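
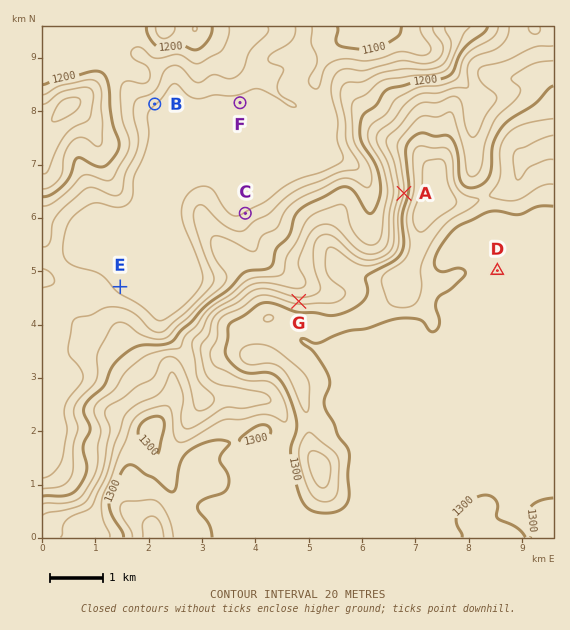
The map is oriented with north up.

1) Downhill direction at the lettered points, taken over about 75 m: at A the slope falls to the W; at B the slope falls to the SE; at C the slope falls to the NW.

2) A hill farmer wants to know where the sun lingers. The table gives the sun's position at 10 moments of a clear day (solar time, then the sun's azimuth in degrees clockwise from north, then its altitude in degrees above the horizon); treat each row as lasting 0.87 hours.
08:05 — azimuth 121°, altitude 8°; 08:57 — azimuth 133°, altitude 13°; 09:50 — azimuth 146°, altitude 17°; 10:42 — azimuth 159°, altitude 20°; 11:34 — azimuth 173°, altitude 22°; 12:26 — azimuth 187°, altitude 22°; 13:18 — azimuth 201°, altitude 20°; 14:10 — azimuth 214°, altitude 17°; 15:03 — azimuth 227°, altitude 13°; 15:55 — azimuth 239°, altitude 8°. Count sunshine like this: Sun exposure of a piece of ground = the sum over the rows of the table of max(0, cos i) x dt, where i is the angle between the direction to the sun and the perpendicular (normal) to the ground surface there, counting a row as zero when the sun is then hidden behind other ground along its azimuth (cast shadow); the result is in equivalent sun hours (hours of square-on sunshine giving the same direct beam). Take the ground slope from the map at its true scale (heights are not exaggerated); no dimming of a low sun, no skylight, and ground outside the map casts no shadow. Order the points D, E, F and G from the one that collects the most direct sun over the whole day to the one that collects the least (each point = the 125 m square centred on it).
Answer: F > D ≈ E > G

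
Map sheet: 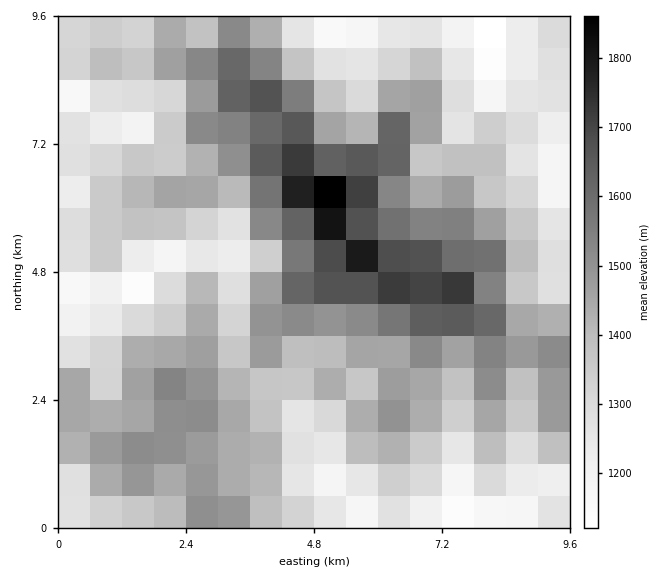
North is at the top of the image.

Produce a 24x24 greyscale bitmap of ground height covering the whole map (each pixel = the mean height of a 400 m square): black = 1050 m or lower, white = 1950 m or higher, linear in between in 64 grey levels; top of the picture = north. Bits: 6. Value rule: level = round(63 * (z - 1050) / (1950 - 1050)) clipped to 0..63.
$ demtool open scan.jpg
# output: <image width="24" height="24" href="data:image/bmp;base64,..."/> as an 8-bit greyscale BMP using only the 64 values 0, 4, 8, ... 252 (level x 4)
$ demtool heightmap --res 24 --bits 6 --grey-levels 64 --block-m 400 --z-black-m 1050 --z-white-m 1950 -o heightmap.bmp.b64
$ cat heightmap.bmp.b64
<image width="24" height="24" href="data:image/bmp;base64,Qk12BgAAAAAAADYEAAAoAAAAGAAAABgAAAABAAgAAAAAAEACAAATCwAAEwsAAAABAAAAAAAAAAAAAAEBAQACAgIAAwMDAAQEBAAFBQUABgYGAAcHBwAICAgACQkJAAoKCgALCwsADAwMAA0NDQAODg4ADw8PABAQEAAREREAEhISABMTEwAUFBQAFRUVABYWFgAXFxcAGBgYABkZGQAaGhoAGxsbABwcHAAdHR0AHh4eAB8fHwAgICAAISEhACIiIgAjIyMAJCQkACUlJQAmJiYAJycnACgoKAApKSkAKioqACsrKwAsLCwALS0tAC4uLgAvLy8AMDAwADExMQAyMjIAMzMzADQ0NAA1NTUANjY2ADc3NwA4ODgAOTk5ADo6OgA7OzsAPDw8AD09PQA+Pj4APz8/AEBAQABBQUEAQkJCAENDQwBEREQARUVFAEZGRgBHR0cASEhIAElJSQBKSkoAS0tLAExMTABNTU0ATk5OAE9PTwBQUFAAUVFRAFJSUgBTU1MAVFRUAFVVVQBWVlYAV1dXAFhYWABZWVkAWlpaAFtbWwBcXFwAXV1dAF5eXgBfX18AYGBgAGFhYQBiYmIAY2NjAGRkZABlZWUAZmZmAGdnZwBoaGgAaWlpAGpqagBra2sAbGxsAG1tbQBubm4Ab29vAHBwcABxcXEAcnJyAHNzcwB0dHQAdXV1AHZ2dgB3d3cAeHh4AHl5eQB6enoAe3t7AHx8fAB9fX0Afn5+AH9/fwCAgIAAgYGBAIKCggCDg4MAhISEAIWFhQCGhoYAh4eHAIiIiACJiYkAioqKAIuLiwCMjIwAjY2NAI6OjgCPj48AkJCQAJGRkQCSkpIAk5OTAJSUlACVlZUAlpaWAJeXlwCYmJgAmZmZAJqamgCbm5sAnJycAJ2dnQCenp4An5+fAKCgoAChoaEAoqKiAKOjowCkpKQApaWlAKampgCnp6cAqKioAKmpqQCqqqoAq6urAKysrACtra0Arq6uAK+vrwCwsLAAsbGxALKysgCzs7MAtLS0ALW1tQC2trYAt7e3ALi4uAC5ubkAurq6ALu7uwC8vLwAvb29AL6+vgC/v78AwMDAAMHBwQDCwsIAw8PDAMTExADFxcUAxsbGAMfHxwDIyMgAycnJAMrKygDLy8sAzMzMAM3NzQDOzs4Az8/PANDQ0ADR0dEA0tLSANPT0wDU1NQA1dXVANbW1gDX19cA2NjYANnZ2QDa2toA29vbANzc3ADd3d0A3t7eAN/f3wDg4OAA4eHhAOLi4gDj4+MA5OTkAOXl5QDm5uYA5+fnAOjo6ADp6ekA6urqAOvr6wDs7OwA7e3tAO7u7gDv7+8A8PDwAPHx8QDy8vIA8/PzAPT09AD19fUA9vb2APf39wD4+PgA+fn5APr6+gD7+/sA/Pz8AP39/QD+/v4A////ADxERFBUbISEfGhYUDwYKEAsJCAUHBg4RDhIcHRgaHx8aGBMQEQYMERAOBgsMCQ4KEBYeHx4dHxsbGxQMCQsRFRUSCRASCxEMGRweISAhHhwbHBUQCBMYGBwRDBMXCxkTHRoeIB0gHx0bHBYKERkcHB4WDxccEB0dHhcdGiAhIiAaGA8PExMdICAZERweFB0bHRkTGiAjIh0ZGBIYHBUXHh0aFB8hFxscFxEVHiAgIBoYHBUVGRwXGSAdFRsiGSAhDRITGRobHhoUHxwaGhoeHR8kHyEkICMdDQoSFREYHBoRHiEfHx0kJicrKSUnHR4ZBwcKCwsVGxcQHSYlJCMhJigrLy8pHBcVBhEIBQgTGhIRGyErLy0xMi4vMCkZFA8PDhQVCggLEwwQEBwjKTI3MS8oISMkGhMMExMVEhMLCAYOGB4qMTItJSQsKyoiGRQUDxAXGhYaGg8TICwrNzIqKCIhIh0cGBILChAXGB0cHhQbIC4wOjQsIyEaIBoUFREHDRQUFxwaGxcjKjE2ODAwJhkXGB0XDQwHDxMRExcRGhsiJywtJCEsLCETER8VEQ8JDxIPCg8ZHR8kKCkrHhUgKiYXDBUXEw4LCgcJCwkWJSolJy0nIBQXICYcFgkPEA0OBw0VEhIUGCIqKyoeFgwUGh8bEAwGDhAPEhUaFBkfISUoJx4ZFAkTFBYZEQYGDQ8PERYXGBgdHCInIRQMDgcODhMSDgoEChEQEhUUEBYdFB4fGxUPBwUIDBANCgYECg8SA=="/>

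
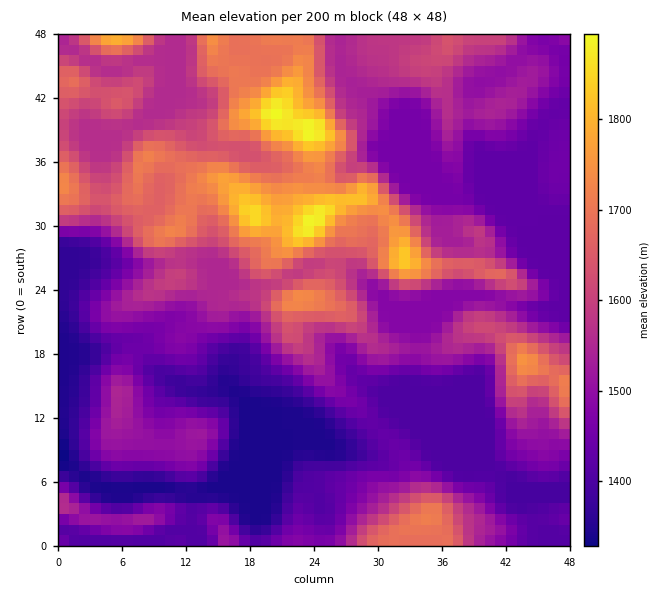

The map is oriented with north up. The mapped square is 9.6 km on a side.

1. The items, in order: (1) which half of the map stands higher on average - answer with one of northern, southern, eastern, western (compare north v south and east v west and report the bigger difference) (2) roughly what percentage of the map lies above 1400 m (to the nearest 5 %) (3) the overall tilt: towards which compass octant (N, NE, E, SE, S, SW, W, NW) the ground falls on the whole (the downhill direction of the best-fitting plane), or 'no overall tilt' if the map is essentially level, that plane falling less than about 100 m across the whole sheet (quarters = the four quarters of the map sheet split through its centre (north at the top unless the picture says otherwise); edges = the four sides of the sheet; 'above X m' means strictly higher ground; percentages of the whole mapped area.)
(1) Taken as a whole, the northern half is higher than the southern.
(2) Roughly 90 % of the ground is higher than 1400 m.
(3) Overall the map slopes down towards the south.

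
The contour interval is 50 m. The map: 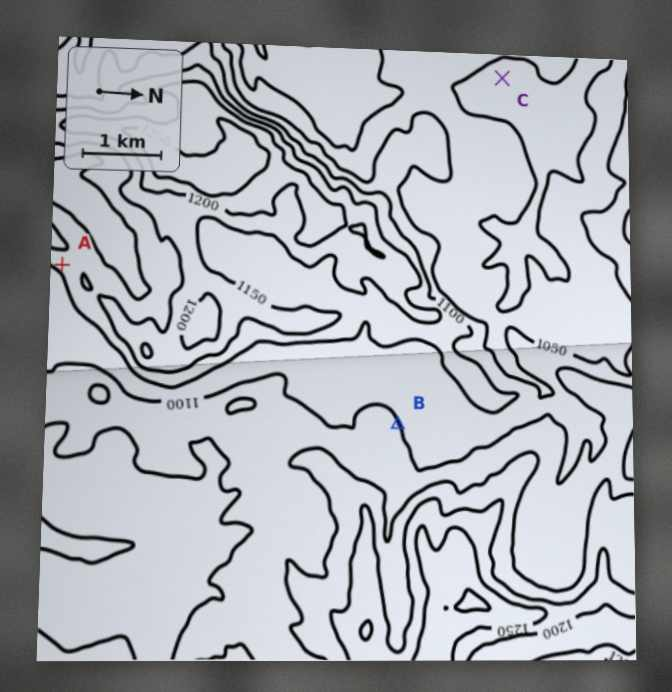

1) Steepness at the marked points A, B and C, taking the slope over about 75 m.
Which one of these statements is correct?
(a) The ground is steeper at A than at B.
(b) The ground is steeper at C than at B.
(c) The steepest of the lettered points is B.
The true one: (a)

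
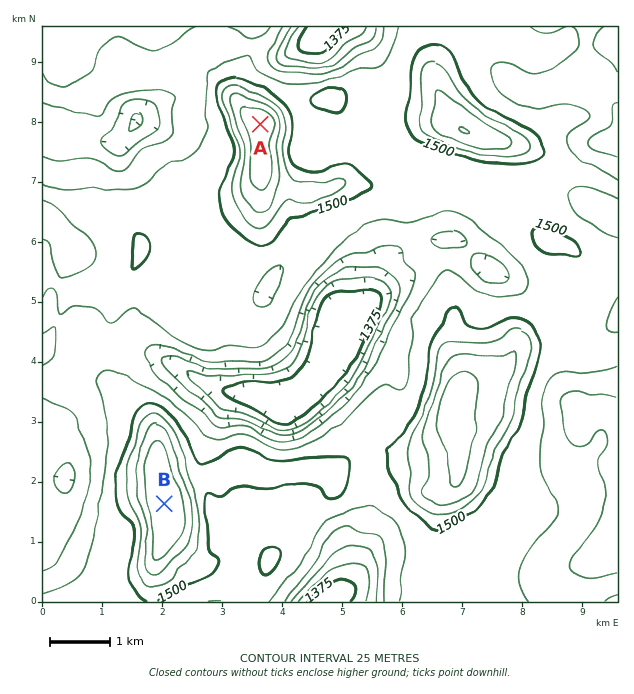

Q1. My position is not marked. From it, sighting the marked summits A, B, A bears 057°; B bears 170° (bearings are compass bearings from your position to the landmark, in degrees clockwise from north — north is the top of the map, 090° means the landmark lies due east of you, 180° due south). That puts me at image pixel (114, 219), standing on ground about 1480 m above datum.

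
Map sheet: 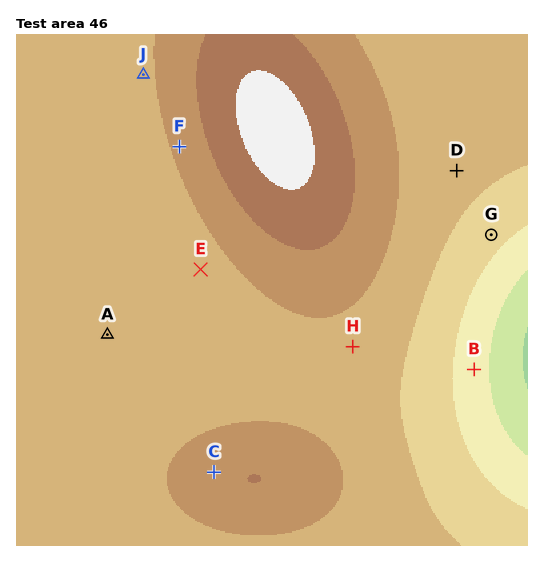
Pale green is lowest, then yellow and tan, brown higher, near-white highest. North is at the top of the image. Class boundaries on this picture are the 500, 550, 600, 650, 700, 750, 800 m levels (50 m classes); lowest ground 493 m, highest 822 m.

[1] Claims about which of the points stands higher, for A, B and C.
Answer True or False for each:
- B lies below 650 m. True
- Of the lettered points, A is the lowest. False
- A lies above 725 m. False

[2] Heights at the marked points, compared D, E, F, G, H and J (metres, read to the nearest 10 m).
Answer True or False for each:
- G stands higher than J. False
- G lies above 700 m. False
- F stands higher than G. True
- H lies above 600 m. True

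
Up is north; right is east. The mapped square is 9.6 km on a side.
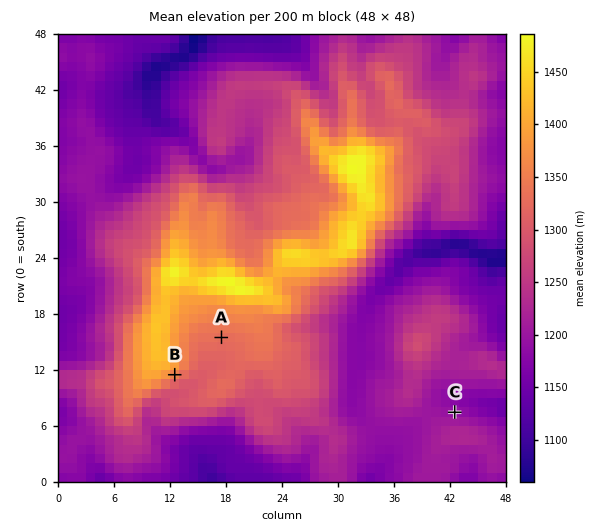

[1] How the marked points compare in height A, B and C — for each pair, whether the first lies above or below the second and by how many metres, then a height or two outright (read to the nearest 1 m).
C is below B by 163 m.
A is above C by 138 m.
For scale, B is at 1355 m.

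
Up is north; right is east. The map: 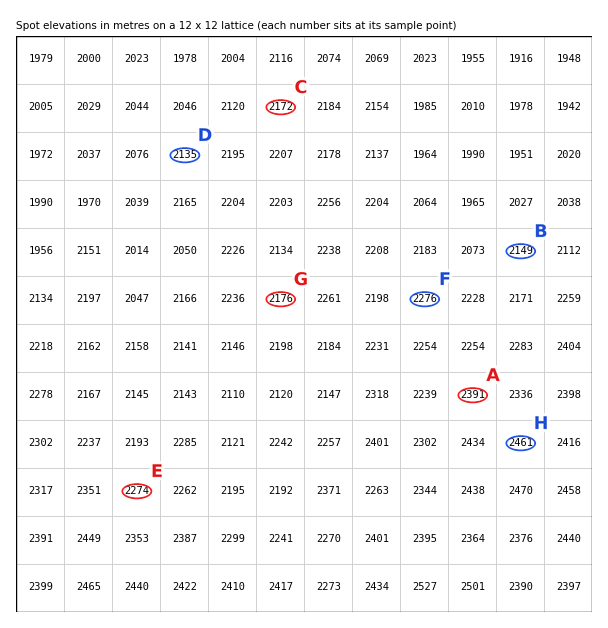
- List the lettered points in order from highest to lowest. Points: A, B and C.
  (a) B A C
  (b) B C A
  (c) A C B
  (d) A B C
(c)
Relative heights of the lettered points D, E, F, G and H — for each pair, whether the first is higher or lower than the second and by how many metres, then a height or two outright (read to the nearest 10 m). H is higher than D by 330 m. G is lower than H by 280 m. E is lower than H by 190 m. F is lower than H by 180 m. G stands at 2180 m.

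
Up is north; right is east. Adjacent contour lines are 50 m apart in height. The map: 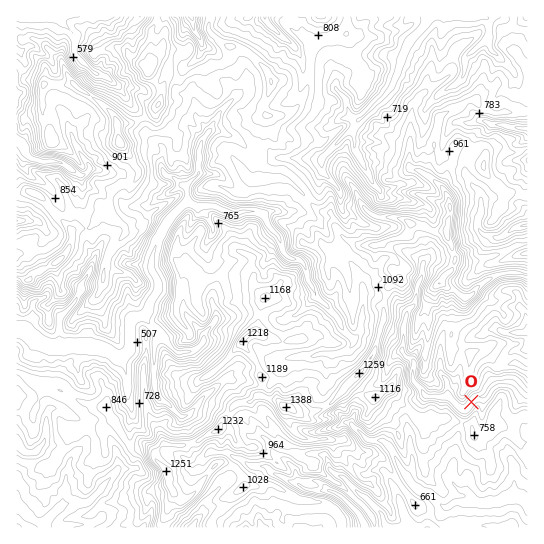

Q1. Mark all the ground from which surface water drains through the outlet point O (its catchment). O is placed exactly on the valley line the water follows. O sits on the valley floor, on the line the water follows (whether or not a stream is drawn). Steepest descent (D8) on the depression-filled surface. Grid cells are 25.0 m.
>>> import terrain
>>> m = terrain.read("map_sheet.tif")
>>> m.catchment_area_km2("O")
4.822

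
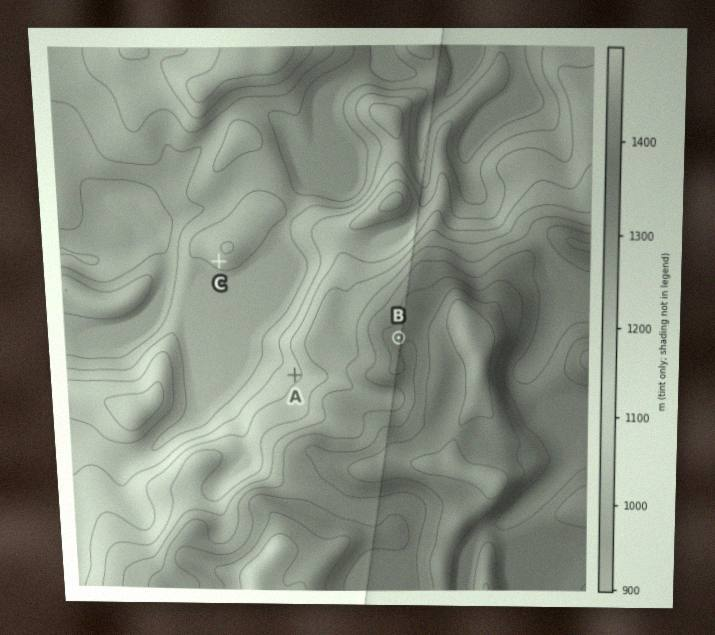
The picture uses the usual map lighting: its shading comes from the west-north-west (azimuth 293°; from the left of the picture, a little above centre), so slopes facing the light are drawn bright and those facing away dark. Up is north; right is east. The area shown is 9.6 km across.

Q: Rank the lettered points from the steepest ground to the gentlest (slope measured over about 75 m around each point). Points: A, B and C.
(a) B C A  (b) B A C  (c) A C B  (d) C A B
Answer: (d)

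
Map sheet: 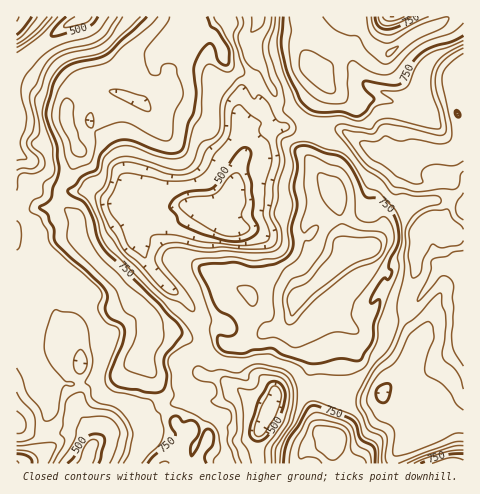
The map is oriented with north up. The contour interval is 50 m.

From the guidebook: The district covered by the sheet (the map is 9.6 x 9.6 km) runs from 420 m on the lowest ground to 920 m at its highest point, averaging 680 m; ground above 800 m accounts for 17.5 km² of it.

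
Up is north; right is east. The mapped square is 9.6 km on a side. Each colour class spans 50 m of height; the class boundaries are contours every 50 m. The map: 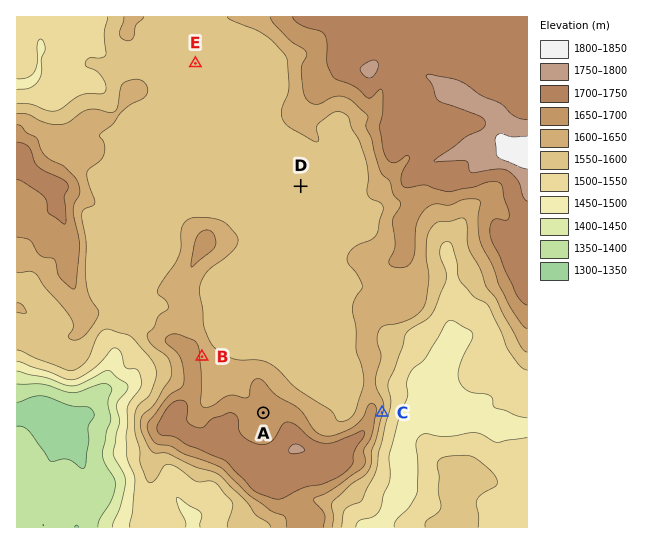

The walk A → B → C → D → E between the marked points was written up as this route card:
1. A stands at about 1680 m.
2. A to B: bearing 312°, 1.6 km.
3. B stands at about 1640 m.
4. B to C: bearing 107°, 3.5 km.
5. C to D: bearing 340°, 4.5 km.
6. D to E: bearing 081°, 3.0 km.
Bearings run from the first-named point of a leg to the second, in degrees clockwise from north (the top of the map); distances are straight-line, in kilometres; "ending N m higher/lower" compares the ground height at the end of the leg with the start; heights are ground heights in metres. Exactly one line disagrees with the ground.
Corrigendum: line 6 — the bearing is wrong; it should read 319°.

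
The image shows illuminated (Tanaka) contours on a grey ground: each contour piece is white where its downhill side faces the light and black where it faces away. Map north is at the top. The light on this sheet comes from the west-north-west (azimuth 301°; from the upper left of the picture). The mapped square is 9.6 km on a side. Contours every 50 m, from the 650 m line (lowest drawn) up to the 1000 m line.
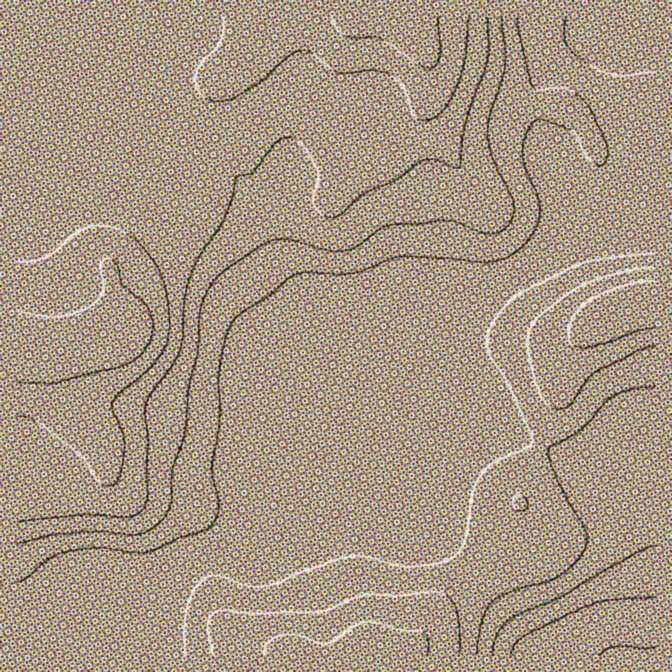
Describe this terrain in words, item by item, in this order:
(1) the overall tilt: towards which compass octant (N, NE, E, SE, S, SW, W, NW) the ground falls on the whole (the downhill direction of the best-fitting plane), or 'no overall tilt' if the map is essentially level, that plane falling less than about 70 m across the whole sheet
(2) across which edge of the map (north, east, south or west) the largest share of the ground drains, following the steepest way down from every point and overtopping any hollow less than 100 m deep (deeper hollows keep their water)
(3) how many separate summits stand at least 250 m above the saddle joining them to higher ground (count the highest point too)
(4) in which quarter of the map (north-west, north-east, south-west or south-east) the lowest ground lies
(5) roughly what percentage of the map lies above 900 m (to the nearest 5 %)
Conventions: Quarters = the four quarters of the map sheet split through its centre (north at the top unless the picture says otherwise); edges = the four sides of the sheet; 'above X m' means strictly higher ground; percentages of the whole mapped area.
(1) The general tilt is down to the south-east (the land rises towards the north-west).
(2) Drainage is mainly to the east: more ground falls towards that edge than towards any other.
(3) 1 summit rises at least 250 m above its surroundings.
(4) Look to the south-east quarter for the lowest ground.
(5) Ground above 900 m makes up about 35 % of the sheet.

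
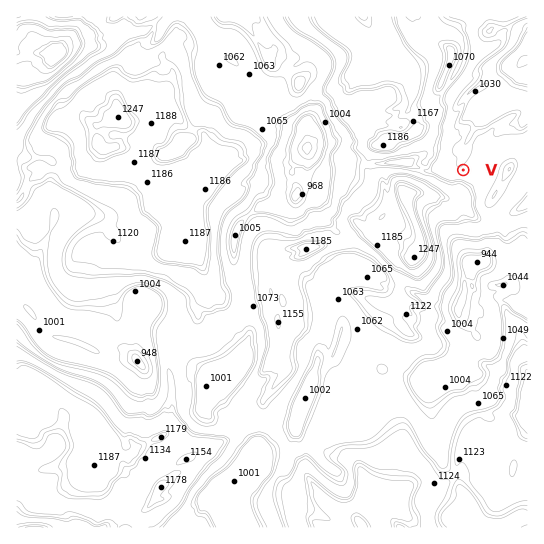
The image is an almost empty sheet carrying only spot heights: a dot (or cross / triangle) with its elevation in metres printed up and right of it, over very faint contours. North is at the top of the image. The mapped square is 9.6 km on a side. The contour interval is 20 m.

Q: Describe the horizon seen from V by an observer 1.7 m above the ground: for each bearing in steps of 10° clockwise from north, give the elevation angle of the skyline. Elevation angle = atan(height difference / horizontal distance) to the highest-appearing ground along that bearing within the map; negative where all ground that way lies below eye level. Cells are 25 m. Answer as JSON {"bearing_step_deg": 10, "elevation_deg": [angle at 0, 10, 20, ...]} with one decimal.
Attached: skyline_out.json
{"bearing_step_deg": 10, "elevation_deg": [1.5, -0.0, -0.1, -0.2, -0.1, -0.1, -0.0, 0.0, 0.2, 0.1, 0.1, 1.0, 2.2, 1.3, 0.7, 2.9, 6.9, 9.5, 11.0, 11.7, 11.5, 10.1, 9.9, 10.1, 9.4, 9.7, 6.9, 3.1, 4.7, 5.0, 5.8, 6.4, 5.5, 4.0, 2.9, 1.8]}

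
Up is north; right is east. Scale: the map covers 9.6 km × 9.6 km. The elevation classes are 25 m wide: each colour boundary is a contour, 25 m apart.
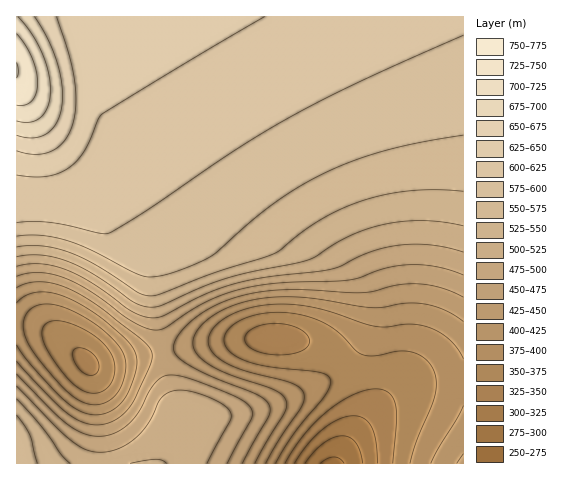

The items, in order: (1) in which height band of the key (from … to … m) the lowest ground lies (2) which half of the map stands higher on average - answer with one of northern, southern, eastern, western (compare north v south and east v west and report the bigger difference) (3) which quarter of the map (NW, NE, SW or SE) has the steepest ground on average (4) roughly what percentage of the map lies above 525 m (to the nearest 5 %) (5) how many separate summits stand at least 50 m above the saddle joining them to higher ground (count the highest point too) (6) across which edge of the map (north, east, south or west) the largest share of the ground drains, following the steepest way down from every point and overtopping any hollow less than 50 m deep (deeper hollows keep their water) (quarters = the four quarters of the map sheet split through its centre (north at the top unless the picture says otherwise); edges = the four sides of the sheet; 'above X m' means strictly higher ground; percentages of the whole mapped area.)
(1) The lowest point is somewhere between 250 and 275 m.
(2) Taken as a whole, the northern half is higher than the southern.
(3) The south-west quarter is the steepest part of the map.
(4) Roughly 55 % of the ground is higher than 525 m.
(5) There are 2 summits with 50 m or more of prominence.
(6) The largest share of the runoff leaves by the southern edge.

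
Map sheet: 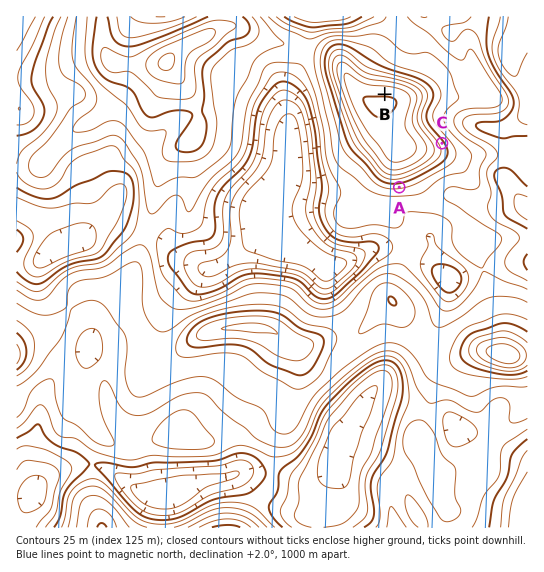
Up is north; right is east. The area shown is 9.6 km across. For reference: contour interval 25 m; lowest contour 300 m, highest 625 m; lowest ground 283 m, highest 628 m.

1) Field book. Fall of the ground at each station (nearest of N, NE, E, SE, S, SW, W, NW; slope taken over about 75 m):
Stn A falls S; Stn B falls N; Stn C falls NE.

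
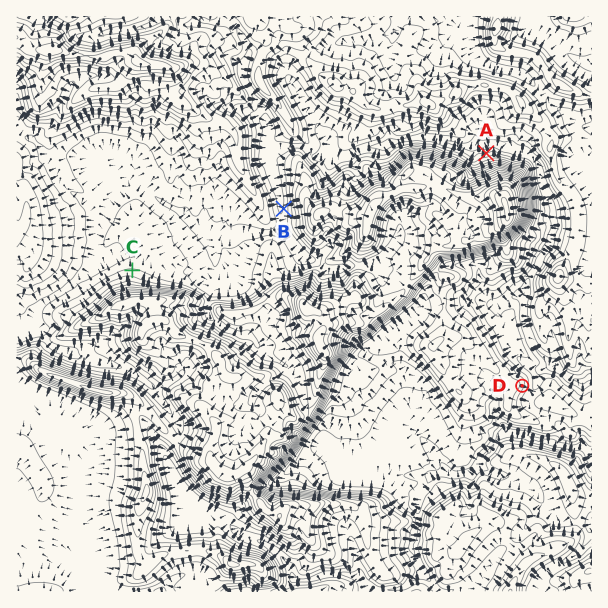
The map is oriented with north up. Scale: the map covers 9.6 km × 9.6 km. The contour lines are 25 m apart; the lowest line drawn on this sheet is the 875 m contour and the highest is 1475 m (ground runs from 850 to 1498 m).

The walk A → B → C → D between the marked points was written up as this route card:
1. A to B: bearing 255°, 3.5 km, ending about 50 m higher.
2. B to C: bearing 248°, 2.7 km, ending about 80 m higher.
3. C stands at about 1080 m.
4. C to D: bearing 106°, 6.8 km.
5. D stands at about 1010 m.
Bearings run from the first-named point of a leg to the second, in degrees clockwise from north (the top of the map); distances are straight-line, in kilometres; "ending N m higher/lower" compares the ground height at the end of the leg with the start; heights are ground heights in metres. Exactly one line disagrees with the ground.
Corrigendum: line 3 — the height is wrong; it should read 1150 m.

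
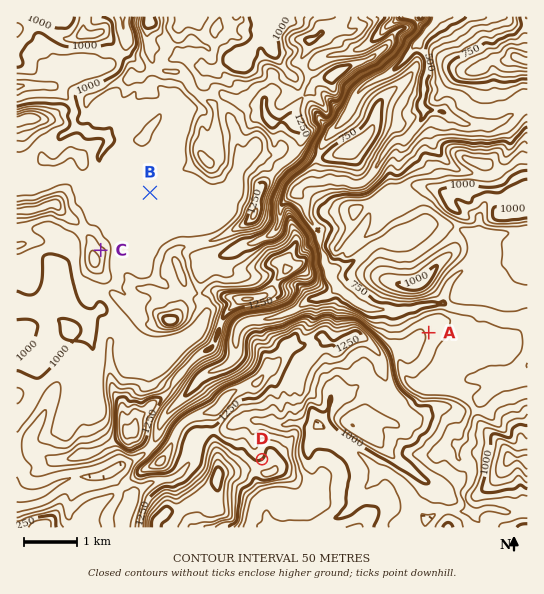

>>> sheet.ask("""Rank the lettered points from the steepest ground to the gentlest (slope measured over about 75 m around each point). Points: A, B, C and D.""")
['C', 'D', 'A', 'B']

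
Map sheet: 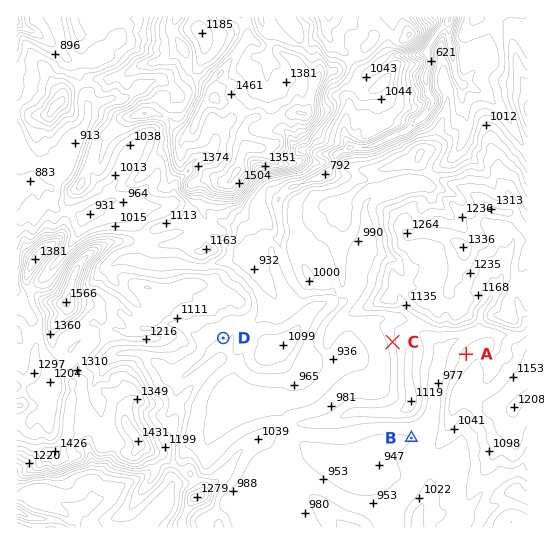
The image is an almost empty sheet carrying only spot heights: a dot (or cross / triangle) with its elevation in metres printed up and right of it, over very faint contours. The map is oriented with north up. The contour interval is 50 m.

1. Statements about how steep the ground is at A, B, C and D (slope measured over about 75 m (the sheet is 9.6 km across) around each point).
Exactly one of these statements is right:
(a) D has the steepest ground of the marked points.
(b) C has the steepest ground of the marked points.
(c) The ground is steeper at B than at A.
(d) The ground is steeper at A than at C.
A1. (b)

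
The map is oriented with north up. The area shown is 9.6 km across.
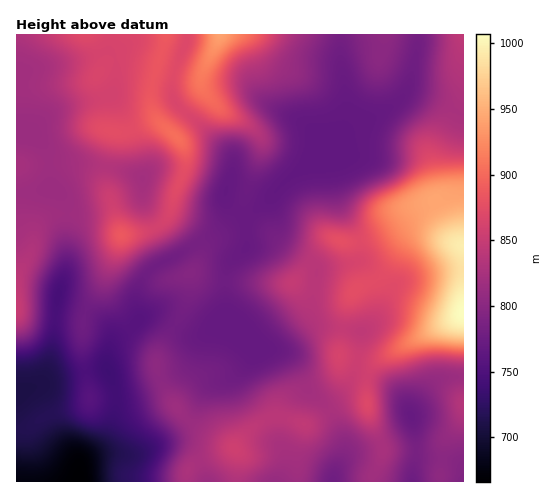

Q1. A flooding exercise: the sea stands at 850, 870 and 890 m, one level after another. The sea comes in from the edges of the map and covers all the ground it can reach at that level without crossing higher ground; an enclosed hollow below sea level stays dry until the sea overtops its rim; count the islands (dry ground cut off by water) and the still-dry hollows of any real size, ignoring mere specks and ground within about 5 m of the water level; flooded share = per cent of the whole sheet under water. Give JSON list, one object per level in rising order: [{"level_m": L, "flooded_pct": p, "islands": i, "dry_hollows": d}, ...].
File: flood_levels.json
[{"level_m": 850, "flooded_pct": 75, "islands": 1, "dry_hollows": 0}, {"level_m": 870, "flooded_pct": 85, "islands": 1, "dry_hollows": 0}, {"level_m": 890, "flooded_pct": 92, "islands": 1, "dry_hollows": 0}]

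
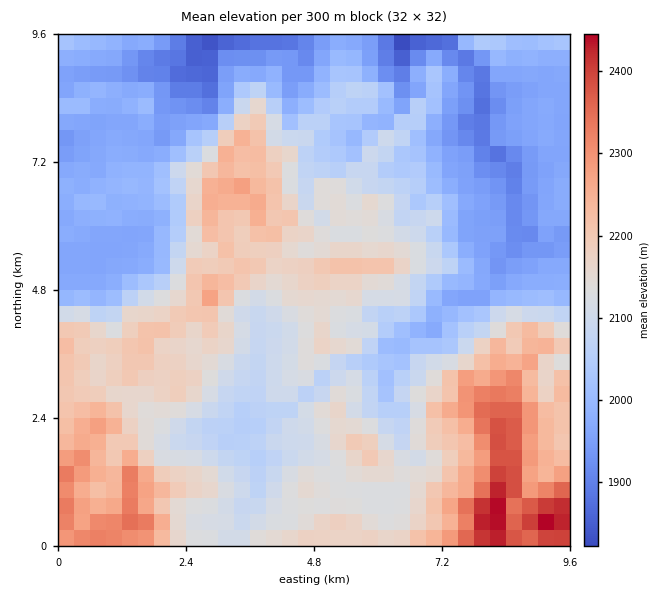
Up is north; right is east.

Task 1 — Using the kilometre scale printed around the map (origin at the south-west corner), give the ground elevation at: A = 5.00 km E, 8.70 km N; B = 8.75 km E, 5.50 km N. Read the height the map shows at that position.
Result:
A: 2000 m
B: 1930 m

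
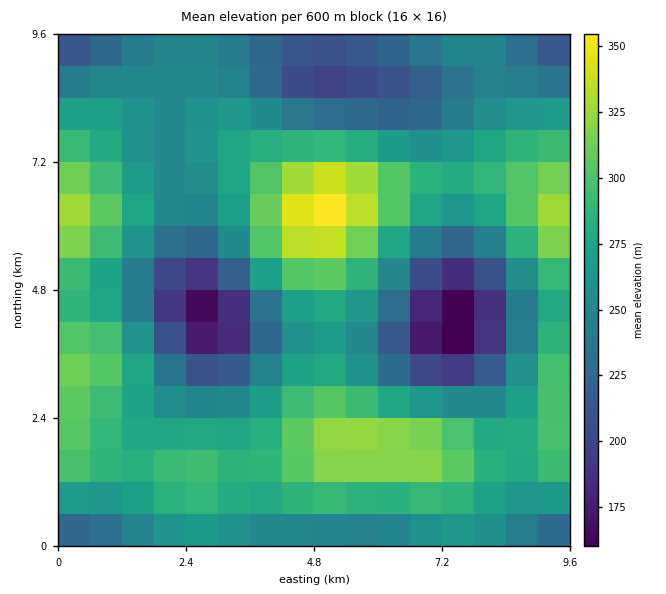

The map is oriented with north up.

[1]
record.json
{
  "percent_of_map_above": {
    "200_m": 94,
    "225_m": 84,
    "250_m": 66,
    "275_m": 41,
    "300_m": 17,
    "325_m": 4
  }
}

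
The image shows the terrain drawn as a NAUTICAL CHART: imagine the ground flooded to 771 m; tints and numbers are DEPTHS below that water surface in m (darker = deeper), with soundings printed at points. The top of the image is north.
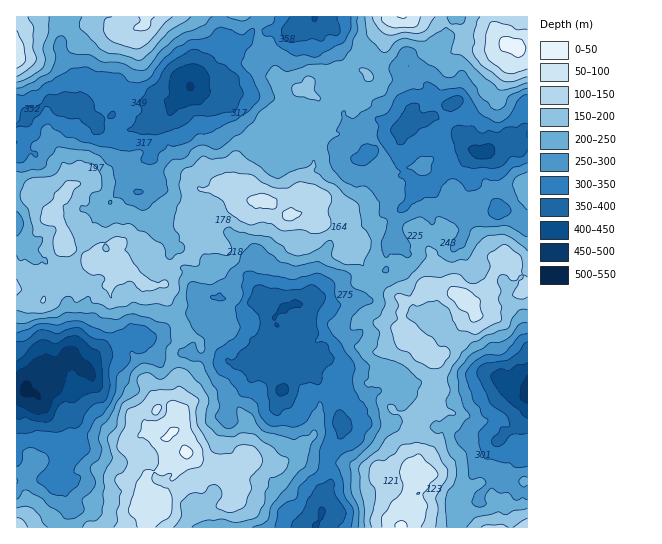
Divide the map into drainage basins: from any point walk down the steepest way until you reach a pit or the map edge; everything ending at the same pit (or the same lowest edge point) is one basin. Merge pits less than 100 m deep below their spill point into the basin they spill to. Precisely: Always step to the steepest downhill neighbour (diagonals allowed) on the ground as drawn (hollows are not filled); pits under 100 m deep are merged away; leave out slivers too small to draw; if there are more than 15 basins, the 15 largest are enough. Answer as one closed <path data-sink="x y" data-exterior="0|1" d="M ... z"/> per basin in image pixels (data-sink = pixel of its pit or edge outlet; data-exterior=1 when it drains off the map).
<path data-sink="282 389" data-exterior="0" d="M262 199l-8 0-9 6-12 2-10 5-8 0-9 12-5 1 7 5-1 9 4-2 10 8-8 0-7-4-7 3-6 6-2 6-13 4-11 14-3 9 3 16 8 16 10 12 3 7-7 4-10 16 8 27 0 17-3 12 5 7-2 10-6 4 10 8 4 14 27 16 11 2 12-10 8 1-4 11-6 6 1 4-7 18 8 17 1 10 163 0 8-23 0-16 10-15-6-5 4-7 0-12-2-7 0-14 2-11-19-5-6-4 1-12-2-10 12-14 6-3 14-17-19-18 1-8-4-10 3-8-1-10-9-3-12-12-12-4-15-29-2-2-7 2-3-4-2-9 4-11-3-4-17-2-19-9-19 3z"/><path data-sink="26 387" data-exterior="0" d="M223 184l-10 5-11 0-10 28-7 3-10 9-10 4-6 8-1 8-12-9-19 0-5 3-21 2-5 10-6 4-27-14 2-3-1-13-9-15 0-7 7-12-7 1-10-4-10 0-4 3-15 0 1 333 220-1 0-9-8-17 7-18-3-5 6-1 6-15-8-1-12 10-11-2-27-16-4-14-10-8 6-4 2-10-5-7 3-12 0-17-8-27 10-16 7-4-3-7-10-12-8-16-3-12 5-18 9-9 13-4 2-6 6-6 7-3 7 4 8 0-10-8-4 1 1-8-6-6 4 0 9-12 8 0 10-5 12-2 6-4-8-8z"/><path data-sink="190 86" data-exterior="0" d="M257 16l-241 1 0 177 15 1 4-3 10 0 10 4 8-1-8 12 0 7 9 15 1 13-2 3 26 14 6-3 5-10 3-2 19-1 5-3 19 0 11 8 3-10 5-5 10-4 10-9 7-3 10-28 11 0 9-5 7 1 22 15 11-1 25 16 8 0 9-4 5-12-5-4-1-13 10-17 2-15-8-23-9-2-14-16 1-6 12-13-6-5-9-1-6-9-3-12-14-25 0-20z"/><path data-sink="487 153" data-exterior="0" d="M434 16l-40 0-17 25-9 9 1 12-4 8 1 3-5-2-10 5-12 1-18 20-7-1-5-5 0-4-3 2-8 0-13 14-1 6 9 12 5 4 9 2 8 23-2 15-10 17 1 13 5 4-5 12 21 10 17 2 14 15-3 12 6 7 8 20 3 3 12 4 12 12 9 4 7 0 12-8 21 0 12 1 4 3 1-10 3-3-2-1 12-7 7 0 5 6 1 7 9-17 12-10 18 18 0 10 2 0 1-240-5-1-5 3-4-6-9-2-8-7-30 0z"/><path data-sink="527 391" data-exterior="1" d="M527 289l-12 6-26-4-15 12-6 0 7 7-1 5-17 4-13 10 3 8-3 14-11 6 6 12 0 14-6 4-4 14-5 8-1 6-6 4-2 10 2 33-4 7 7 5 0 23-1 4-11 9-7 15 1 3 126-1z"/><path data-sink="315 17" data-exterior="1" d="M393 16l-135 0 1 22 12 20 5 17 5 8 10 2 6 4 9 0 5-8 12-1 7 5 9-8 12-1 10-5 4 1 4-10-1-12 13-15z"/>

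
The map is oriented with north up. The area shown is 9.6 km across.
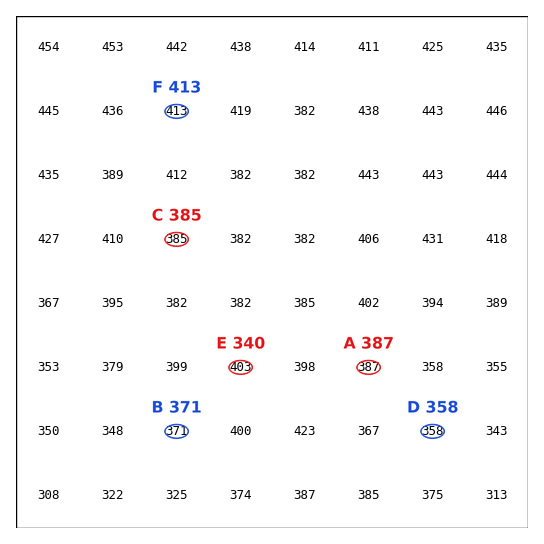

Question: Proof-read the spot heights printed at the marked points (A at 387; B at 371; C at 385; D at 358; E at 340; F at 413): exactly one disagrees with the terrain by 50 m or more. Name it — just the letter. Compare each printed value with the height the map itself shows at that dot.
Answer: E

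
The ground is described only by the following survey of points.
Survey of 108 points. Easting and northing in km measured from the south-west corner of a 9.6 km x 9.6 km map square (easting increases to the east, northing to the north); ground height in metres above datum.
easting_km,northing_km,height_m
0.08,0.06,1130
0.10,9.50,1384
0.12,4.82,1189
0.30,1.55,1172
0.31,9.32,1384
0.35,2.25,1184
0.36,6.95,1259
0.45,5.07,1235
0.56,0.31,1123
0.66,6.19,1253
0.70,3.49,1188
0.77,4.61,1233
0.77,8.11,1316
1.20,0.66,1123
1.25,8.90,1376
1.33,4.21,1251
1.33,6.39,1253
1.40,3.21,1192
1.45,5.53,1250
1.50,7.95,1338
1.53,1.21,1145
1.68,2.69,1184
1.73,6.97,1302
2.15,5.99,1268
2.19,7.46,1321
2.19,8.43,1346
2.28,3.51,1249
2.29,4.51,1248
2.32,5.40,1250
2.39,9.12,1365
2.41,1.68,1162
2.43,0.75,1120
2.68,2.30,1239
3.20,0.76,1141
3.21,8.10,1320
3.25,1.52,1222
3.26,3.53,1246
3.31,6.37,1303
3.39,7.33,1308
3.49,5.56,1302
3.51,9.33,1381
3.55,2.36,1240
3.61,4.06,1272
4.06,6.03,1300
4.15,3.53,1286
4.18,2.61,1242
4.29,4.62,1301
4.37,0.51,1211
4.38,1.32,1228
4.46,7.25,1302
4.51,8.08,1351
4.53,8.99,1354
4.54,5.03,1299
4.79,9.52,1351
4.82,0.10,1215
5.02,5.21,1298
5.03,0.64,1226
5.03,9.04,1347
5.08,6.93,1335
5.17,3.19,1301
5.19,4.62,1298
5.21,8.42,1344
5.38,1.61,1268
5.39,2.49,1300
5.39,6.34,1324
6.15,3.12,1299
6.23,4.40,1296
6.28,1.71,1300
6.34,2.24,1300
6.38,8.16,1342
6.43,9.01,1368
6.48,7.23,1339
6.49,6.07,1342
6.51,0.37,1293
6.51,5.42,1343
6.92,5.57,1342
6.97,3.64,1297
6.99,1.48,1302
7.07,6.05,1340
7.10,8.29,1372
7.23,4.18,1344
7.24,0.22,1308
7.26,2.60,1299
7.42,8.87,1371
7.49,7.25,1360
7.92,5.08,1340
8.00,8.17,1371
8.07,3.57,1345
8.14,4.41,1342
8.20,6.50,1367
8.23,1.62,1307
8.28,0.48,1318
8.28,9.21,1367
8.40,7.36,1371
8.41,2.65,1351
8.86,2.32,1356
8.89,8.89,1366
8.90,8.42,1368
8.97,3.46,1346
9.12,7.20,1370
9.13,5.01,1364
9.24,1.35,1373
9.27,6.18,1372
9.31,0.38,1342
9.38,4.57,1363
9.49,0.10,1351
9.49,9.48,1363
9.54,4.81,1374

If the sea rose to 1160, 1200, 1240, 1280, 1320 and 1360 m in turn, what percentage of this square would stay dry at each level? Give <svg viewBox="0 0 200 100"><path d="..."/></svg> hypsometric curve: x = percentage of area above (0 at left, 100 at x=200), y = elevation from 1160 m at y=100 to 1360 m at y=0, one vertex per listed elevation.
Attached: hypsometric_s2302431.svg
<svg viewBox="0 0 200 100"><path d="M189 100l-12-20-13-20-28-20-54-20-51-20"/></svg>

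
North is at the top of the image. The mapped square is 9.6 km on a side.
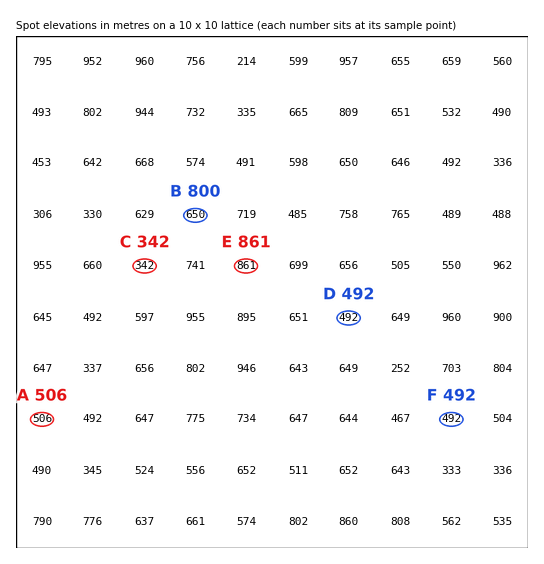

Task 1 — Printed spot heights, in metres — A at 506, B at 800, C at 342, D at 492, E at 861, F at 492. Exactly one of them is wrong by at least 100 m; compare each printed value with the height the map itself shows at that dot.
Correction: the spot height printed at B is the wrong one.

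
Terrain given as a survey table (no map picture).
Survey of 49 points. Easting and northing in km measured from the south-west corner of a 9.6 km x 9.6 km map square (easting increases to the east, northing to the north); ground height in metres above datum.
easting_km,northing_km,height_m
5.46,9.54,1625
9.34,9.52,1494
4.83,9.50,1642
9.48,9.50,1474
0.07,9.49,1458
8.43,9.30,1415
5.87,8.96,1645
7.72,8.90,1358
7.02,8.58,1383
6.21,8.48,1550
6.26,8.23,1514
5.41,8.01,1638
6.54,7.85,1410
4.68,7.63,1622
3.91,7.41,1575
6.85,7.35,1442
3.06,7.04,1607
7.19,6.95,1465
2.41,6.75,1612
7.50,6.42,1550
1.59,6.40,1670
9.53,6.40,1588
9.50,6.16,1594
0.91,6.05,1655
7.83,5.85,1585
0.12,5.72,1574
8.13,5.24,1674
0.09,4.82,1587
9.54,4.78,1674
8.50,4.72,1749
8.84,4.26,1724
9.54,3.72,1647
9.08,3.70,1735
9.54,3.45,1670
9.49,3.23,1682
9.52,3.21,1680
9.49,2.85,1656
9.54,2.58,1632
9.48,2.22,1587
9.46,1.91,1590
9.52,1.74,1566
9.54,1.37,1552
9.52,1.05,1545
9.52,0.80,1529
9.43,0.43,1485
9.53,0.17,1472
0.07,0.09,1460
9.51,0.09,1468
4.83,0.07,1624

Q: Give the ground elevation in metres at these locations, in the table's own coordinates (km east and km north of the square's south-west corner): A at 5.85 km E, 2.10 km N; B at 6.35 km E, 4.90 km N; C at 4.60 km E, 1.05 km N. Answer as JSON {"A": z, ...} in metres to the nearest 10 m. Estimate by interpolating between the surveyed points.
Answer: {"A": 1620, "B": 1610, "C": 1580}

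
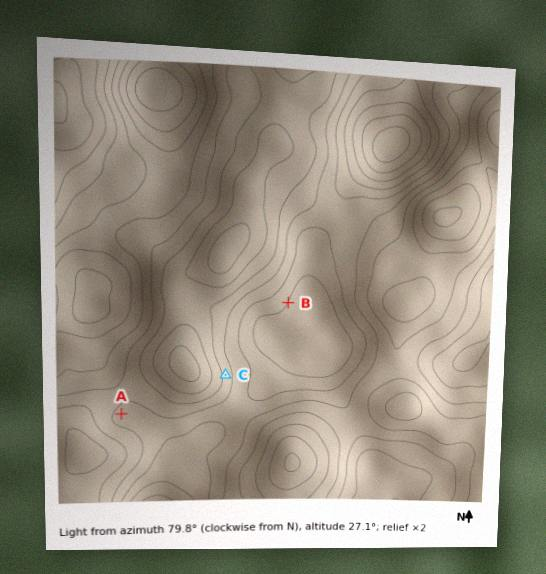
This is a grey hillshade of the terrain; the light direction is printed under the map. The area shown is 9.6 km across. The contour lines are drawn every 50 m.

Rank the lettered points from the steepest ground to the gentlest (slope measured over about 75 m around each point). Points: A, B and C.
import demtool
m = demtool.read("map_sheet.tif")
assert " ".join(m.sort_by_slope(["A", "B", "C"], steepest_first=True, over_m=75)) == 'C B A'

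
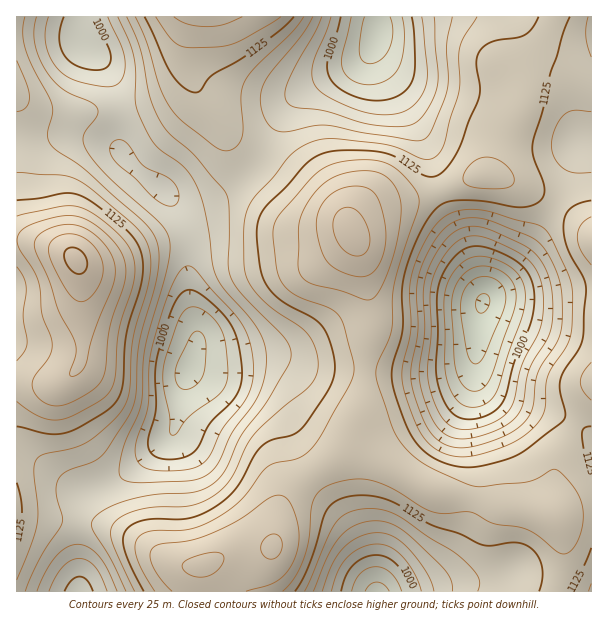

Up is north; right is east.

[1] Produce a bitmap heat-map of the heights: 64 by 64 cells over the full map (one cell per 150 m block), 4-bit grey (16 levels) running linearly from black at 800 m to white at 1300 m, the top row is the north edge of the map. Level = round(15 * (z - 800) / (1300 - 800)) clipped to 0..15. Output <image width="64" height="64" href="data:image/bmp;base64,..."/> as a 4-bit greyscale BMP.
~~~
<image width="64" height="64" href="data:image/bmp;base64,Qk12CAAAAAAAAHYAAAAoAAAAQAAAAEAAAAABAAQAAAAAAAAIAAATCwAAEwsAABAAAAAAAAAAAAAAABEREQAiIiIAMzMzAERERABVVVUAZmZmAHd3dwCIiIgAmZmZAKqqqgC7u7sAzMzMAN3d3QDu7u4A////AJh3ZmZmeJmru8zMzLu7u6qYd2VURVZniImZmZmaqqqpmId2Zmd4mqu8zMzMzMy7uph3ZVVVVneIiZmZmZmqqqmZh3dmd4mau8zMzMzMzMy6qYdmVVVmeIiJmZmZmaqqqpmId3d3iaq7zMzMzMzMzLuph3ZmZmd4iJmZmZmaqqqqmZiHd3iZq7vMzMzMzMzMy6mYd2Zmd4iZmZqqmZqqu6qpmIiIiJmru7u7zMzMzMzLqpiHd3d4iZmZqqqqqqu7qqmZiIiJmaq7u7u7vMzMzMu6mYiHeIiZmqqqqqqqu7u6qZmIiImZqqqqqqu7vMzMy7qZmIiIiZqqqqqqu7u7u7qpmYiIiJmZmqqqqqu7vMy7uqmZmZmZqqqqq7u7u7u7uqmZiIiIiJmZmZmaqru7u7u6qpmZmaqru7u7u7u7u7u6qZmIiIiIiIiIiZmaq7u7u7qqqqqqq7u7u7u7u7u7u7qpmYiIiIiIiIiIiJmqu7u7u6qqqqq7u7u7u7u7u7u7qqmZiIiIiHd3d3eIiZqru7u7u7qru7u7u7qqqqqqu7qqmZmIiIiHd3d3d3eImqq7u7u7u7u7u7u6qqqqqqqrqqqZmZmIiIh3ZmZmd3iZqqq7u7u7u7u7uqqZmaqqqqqqqpmZmZmYiHdmZmZneJmqqqq7u7u7u7uqmZmZmZqqqqqqmZmZmZmId2ZVVmZ4iZqqqqu7u7u7uqmYiIiJmZqqqqqqqqqpmZh3ZlVWZneImaqqqru7u7uqmYh3d4iJmaqqqqqqqqqZmIdmVVVmZ3iZmaqqq7u7u6qYh3Znd4iJmqqqqqu7qqqZh3ZVVWZmeImZmaqru7u6qZh3ZmZmd4mZqqqru7u7qqmYdlVVVWZ3iJmZmqq7u7qpiHZlVWZniJmqqru7zLu7qph2VVVVVmd4iZmaqru7uqmHdlVVVmeImaqqu7zMzLu6mHZVVVVVZniJmZmqq7uqmYdmVURVZ3iZqqu7vMzMy7qYdlVEVVVmd4iZmZqru6qZh2ZUREVneJmqq7u8zMzLuph2VURFVWZ3iImZmqq7qpmHZVRERWZ4maqru7vMzMy6mHZVREVVZneIiJmaqruqmYdlVERFVniJmqqru7zMzLqYdlVERVVmd4iImZqru7qph2VURERWd4iZqqu7vMzMuph2ZVRFVWZ3iImZqqu7uqmHZVRERFZneJmqq7u8zMy6qYdlVUVVZ3iIiZmqq7u7qYdlVDNEVWd4iZqru8zMzLuph2VVVVZneIiZmqq7u7uph2VUMzRFZniJmqu7zMzMu6mHZlVVZneImZmqqru7u6mHZUQzNEVWd4maq7zM3czLqYh2VVZneImZqqqru7u7qYdlRDMzRVZ3iZqrvMzd3MuqmHZmZneImZqqu7u7u7uph2VEMzNEVneJmqu8zd3dy7qYdmZneImZqru7u7u7u6mHZVQzM0VWd4maq7zN3d3Muph3Znd4iZqru7u8zMy7qYd2VEQ0RVZ4iZqrzN3d3cy6mId3d4iZmqu7vMzMzMupmHZVRERVZniZqrvM3e7dzLqZh3d3iJmqq7vMzMzMy7qYdmVVVVZneJmqvM3e7t3LupmHd3eImaqru8zM3d3MupiHZlVWZneImqu8zd3d3MuqmId3d4iZqqu7zM3d3cy6qYd2ZmZ3iImaq7zM3d3Mu6mYh3d4iJmqq7vMzd3dzLupiHd3d4iImaq7u8zMzMu6mYh3d3iImaqru8zN3d3Mu6qYiHeIiJmZqqu7u7u7uqmYh3d3eIiZqqu7zM3d3My7qpmYiImZmZmqqqqru7uqmYh3d3d4iJmaqru8zd3czLu6qZmZmZqqqqqqqqqqqqmYh3d3d3iIiZmqq7zM3czMu7qqqqqqqqqqqqqZmqqpmYh3d3d3iIiJmZqqu8zMzMy7qqqqqqqqqqqZmZmZmZmYh3d3d3eIiImZmaq7vMzMy7uqqqq7u7qqqpmZmZmZmIh3d3d3eIiJmZmZmqu7u7u7uqqqqru7uqqpmZmZmZmIh3d3d3eIiJmZmZmaqqu7u7qqmZqqq7uqqqmZmZmZiIh3d3d3eIiJmZmZmZmqqqqqqqmZmaqqqqqqmZmZmYiIiHd3d3eIiJmZmZmZmZmZmZmZmZmZmqqqqqqZmZmZiIiHd3d3eIiJmZmZmYiJmZmZmYiIiJmaqqqqqpmZmZmIiIh3d3eIiZmZmZmYiIiIiIiIiIiIiZqqqqqqqZmZmZiIiId3d4iJmZmZmZiIiIiIh3d3d3iJmqqqqqqpmZmZmIiIh3d4iJmZqqmZmIiIiHd3d3d3d4iZqqqqqqmZmZmYiIh3d3iImZqqqZmIiHd3d3ZmZmZ3iJmqqqqqqpmZmZiId3d3eImZqqqpmZiId3d2ZmZmZmd4maqqqqqqmZmZiHd3d3d4iZqqqqmZmIh3d2ZlVVVmZ3iZmqqqqqqqqZmId2ZmZ3iJmqqqqpmYiId3ZlVVVVZneJmqqqqqqqqpmId2ZmZmeImqqqqqqZmIh3dmVVVVVmd4maqqqqqqqqmYh2ZmZmZ4maqqqqqqmZiId2ZVREVWZ3iZqqqqqqqqmZh3ZmZmZ3iaqqu6qqqqmYh3ZlVERVVneJmaqqqqqqqZiHdmZmZniJqru7u7uqqpmId2VUREVWd4mZqqqqqqqpmId2ZmZneJmru7u7u7uqqZh3ZlRERWZ3iJmZqqqqqqmYh3ZmZmeImqu7u7u7u7uqmIdmVURFZneImZmZmqqqqZ"/>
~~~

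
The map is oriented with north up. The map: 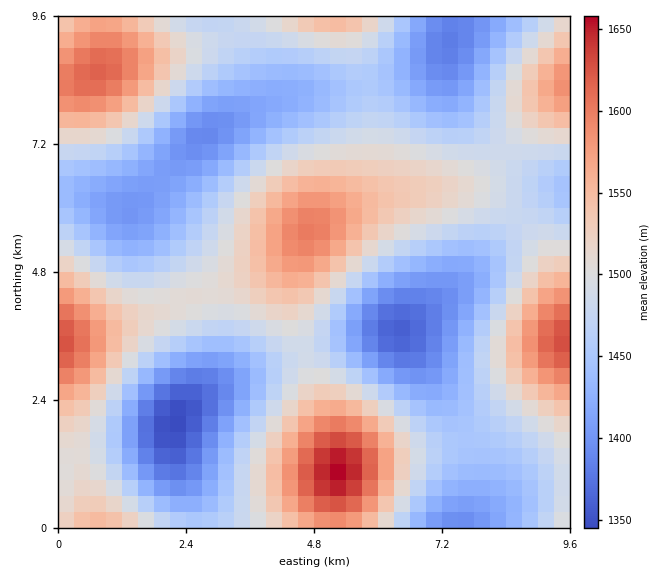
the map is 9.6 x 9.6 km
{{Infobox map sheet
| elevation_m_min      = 1340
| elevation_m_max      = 1660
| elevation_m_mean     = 1480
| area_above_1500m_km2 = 34.7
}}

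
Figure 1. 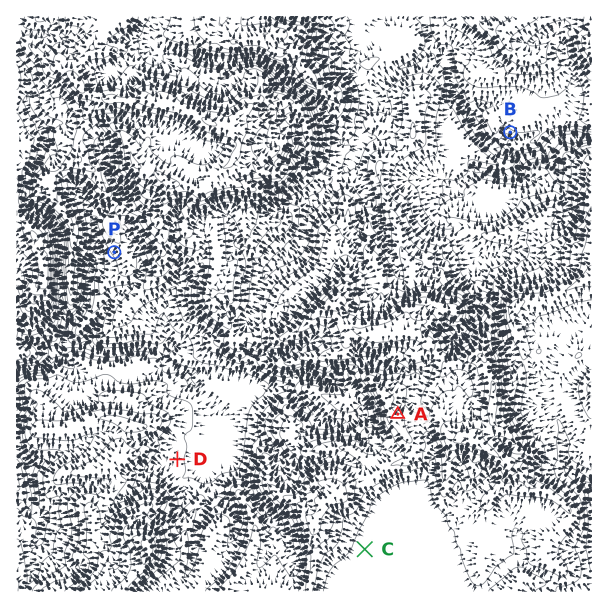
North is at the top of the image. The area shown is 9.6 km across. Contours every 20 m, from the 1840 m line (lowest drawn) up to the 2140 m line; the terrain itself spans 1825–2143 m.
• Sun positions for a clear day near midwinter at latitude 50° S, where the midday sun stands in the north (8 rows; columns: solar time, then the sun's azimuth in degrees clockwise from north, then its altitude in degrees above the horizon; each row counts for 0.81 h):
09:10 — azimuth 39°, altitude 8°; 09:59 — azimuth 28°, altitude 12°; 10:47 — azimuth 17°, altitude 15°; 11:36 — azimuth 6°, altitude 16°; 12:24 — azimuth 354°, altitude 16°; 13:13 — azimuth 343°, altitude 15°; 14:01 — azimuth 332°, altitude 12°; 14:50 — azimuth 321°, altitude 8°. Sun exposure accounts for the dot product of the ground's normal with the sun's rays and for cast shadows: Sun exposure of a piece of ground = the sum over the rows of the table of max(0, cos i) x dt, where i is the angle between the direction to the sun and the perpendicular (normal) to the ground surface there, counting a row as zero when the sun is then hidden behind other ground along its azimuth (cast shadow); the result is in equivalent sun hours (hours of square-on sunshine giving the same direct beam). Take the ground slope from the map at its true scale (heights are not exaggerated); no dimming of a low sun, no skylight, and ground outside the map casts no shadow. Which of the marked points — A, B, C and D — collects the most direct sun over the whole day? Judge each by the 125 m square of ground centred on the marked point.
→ A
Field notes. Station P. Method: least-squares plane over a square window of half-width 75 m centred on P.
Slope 6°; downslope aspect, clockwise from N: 231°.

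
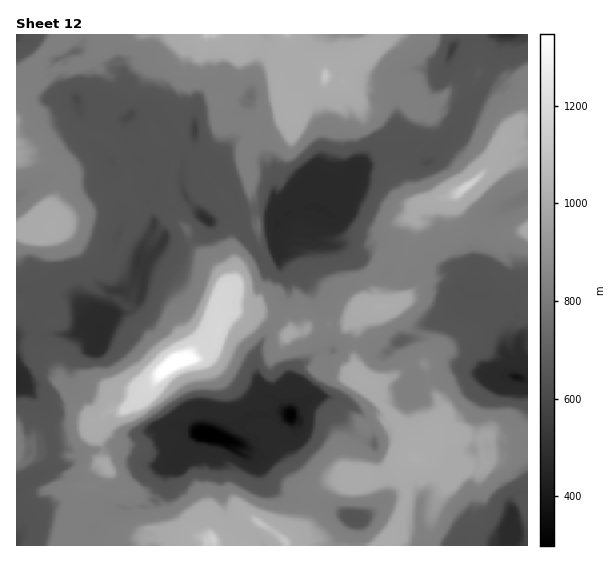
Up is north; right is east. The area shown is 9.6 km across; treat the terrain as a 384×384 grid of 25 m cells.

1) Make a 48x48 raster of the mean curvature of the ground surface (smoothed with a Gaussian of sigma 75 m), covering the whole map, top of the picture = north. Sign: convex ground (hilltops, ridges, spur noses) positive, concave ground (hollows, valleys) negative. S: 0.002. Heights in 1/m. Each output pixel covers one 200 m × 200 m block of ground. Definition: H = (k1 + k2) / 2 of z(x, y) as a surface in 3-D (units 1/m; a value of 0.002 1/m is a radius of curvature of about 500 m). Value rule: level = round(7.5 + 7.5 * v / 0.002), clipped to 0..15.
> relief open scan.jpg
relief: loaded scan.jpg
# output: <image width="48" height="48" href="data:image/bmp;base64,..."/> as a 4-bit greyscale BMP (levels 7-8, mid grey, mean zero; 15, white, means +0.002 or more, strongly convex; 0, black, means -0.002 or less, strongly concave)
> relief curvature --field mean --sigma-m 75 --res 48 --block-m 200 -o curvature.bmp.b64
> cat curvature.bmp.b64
<image width="48" height="48" href="data:image/bmp;base64,Qk32BAAAAAAAAHYAAAAoAAAAMAAAADAAAAABAAQAAAAAAIAEAAATCwAAEwsAABAAAAAAAAAAAAAAABEREQAiIiIAMzMzAERERABVVVUAZmZmAHd3dwCIiIgAmZmZAKqqqgC7u7sAzMzMAN3d3QDu7u4A////AJgsiIiHbsqYbfZ4dK9ppjU5y9R7JooyJag7qHeHW+3Jd5V2bKeslqdWnMNqknmzNahHuId4dURrp3iH/LupSRAFTdKapDe3CYczuHd3Znl2vdfdlkM1eSRXR/J9WjVpC3Z3qId4m5QXaIH5ZGl3ZHl0AfQclJ11anXvuIdWvGaEzKqkRC6Xa+3ch7hZ2QemNTQiq2XZooZWuGaKaIrJfqiaqYmYjI1ps6ZUB2/4RFBBeDakMqhLePzZqYiHeLrWm6p0m0emhOVnZ5tkhjeXxlRBTIiHeGfHeblzV2lF5tN5unIDmHQYXIiALIeIeVi0aKZkd/3DMROLAAKLmIpjeseVS4iIisv3aoNkh+iZdiA5dJy4iLNExjm0vLqYmlSnjVh0V+qN+4cyioZneIBV6UVD7Eeb1mqs6MmThziD7+l0ATdjaJmlKCBa5CMet4JXiCCT2EXUq7uHZ5qqNVhyBEncsmdraSthM0OP6qbbja9laJpqCIAFy++8+ldmxYInQzp8patmh6/4eKmFTJNu5c7VSmeokYA3d311VmNUdXn//dl0D9hFlz5jSJiolJqldMqIrSA5OGiatdh2Cph4hFVIYpuZ+GrSY3l3U1YsVKRnqqpoRJ+WZ1VFoQW9tHimYImJxGdHtVhIXJ06ok/PVr+lVqcTNoiJp4eI1VdRmTeiOsrV2EU2ZY2s2kg0d3d4iYh4w0RHpZTZF+jUyFiZhj6preezd3iIeHeIk1qYYpV6ZNrHdrfmqEbcu/q2V3d3iHd4mal2ZHlUkq/7OZJQraZFMjaoR3d4d2dmaIirhFt0lJvbcVl2Rqu5d3epR3h1VWBFQ1eKk0uUiVjraAjcqFILh4iZIjMopoWIrWV5o1S1j6WpOwNXd4gomId6y3esma3dlrN3t3J3Y0vSlzdlRWlsl2ZniaqYZemZ6qNmi0Z7yWVD9FiHdV1dhUhUZ4iHb8yIvJdXeleakAp18leHdzWXqv6SRFd4Virb16lXeImJUrl1xEd3d3K0xLyrzUN2ZVOOVbN3iHeHe4hX1xZ3iHRoi57bnJU3ZHdFW0R4h3eVmIc9xpNnd3crSKdrv/lTiGZ3jFZ4h3eGiIYu08kmd3crhENniN+3JJZojlZ3h3eHiHVesThhREQXqHYiRYucp8poyDd4h4eHiHOMlo6mKLYZl4hmKWnIqqhrkneIeIiIh1JqmXumNmZnd3eHYpO6ikSMNniIh4h5Ja2Ihj/XnN20N3VFZUpNmla3N4d4eId5NNqIg6vVRlSsgTe6NitK7mfmZ3iIR4eIc9iJgtmbRKfmwp29ZUezfmpDhIh4iHdkMdiDZNiJq7rkiaidlGPZVYpRZod3hlQ7hriVNtiHd4mzeImn9XN6l4jHMjN3RXisqYd4R8h2qXizZ4uAZ4dJucmM3buzO8qGRDJECKd3mni1R4hUeHlWfX2zW7uDe4c3nKfdaod4d4icJYpzSYh2Q0PbgGmqllN9qZqZmIeImambs0jZBoiauYRMmniHaEbZZ3Z4hmh4dqm7vFWsNomEVg=="/>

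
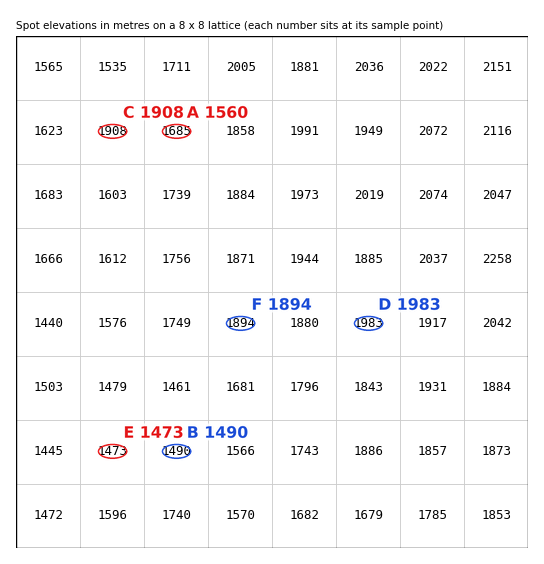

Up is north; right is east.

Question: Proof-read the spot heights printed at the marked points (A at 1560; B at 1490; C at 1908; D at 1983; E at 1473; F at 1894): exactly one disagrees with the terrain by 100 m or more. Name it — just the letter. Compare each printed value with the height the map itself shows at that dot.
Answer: A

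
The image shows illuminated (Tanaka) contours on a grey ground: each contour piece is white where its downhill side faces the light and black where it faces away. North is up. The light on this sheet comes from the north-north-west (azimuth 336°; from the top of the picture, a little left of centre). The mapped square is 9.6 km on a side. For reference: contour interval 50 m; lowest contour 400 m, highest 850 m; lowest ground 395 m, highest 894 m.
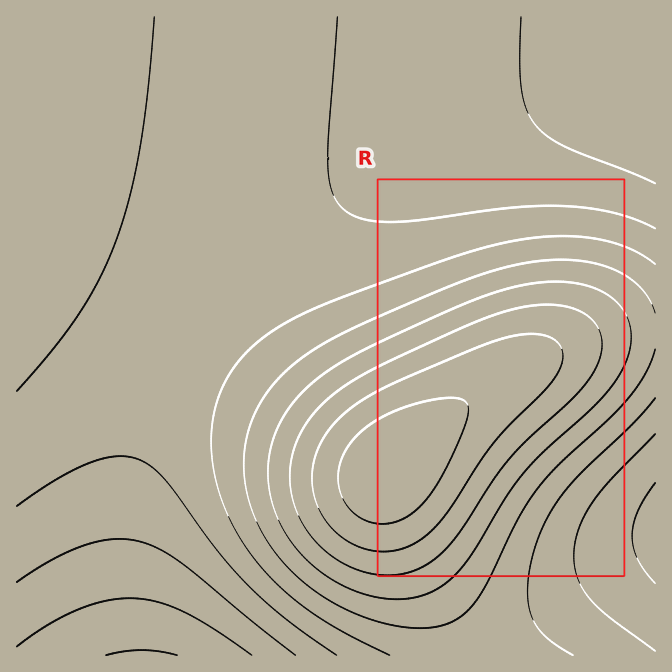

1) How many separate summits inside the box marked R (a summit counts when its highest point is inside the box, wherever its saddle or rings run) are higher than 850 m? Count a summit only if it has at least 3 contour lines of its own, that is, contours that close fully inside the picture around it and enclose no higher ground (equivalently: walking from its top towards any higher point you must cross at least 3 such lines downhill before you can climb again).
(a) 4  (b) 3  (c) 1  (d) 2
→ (c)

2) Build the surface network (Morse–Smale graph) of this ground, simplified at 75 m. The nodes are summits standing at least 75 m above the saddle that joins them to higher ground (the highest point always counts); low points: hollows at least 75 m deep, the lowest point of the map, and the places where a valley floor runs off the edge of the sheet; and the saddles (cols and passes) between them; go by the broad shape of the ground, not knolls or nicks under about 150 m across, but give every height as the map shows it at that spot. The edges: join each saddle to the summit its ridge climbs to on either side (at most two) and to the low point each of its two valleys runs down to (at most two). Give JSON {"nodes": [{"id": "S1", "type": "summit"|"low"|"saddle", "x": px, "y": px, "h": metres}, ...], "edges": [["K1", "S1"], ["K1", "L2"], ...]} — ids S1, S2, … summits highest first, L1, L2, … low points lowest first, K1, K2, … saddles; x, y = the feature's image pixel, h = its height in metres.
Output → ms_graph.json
{"nodes": [
{"id": "S1", "type": "summit", "x": 392, "y": 468, "h": 894},
{"id": "L1", "type": "low", "x": 142, "y": 655, "h": 395},
{"id": "L2", "type": "low", "x": 655, "y": 40, "h": 463},
{"id": "L3", "type": "low", "x": 655, "y": 530, "h": 485},
{"id": "K1", "type": "saddle", "x": 464, "y": 655, "h": 625},
{"id": "K2", "type": "saddle", "x": 185, "y": 330, "h": 579}],
"edges": [["K1", "S1"], ["K1", "L1"], ["K1", "L3"], ["K2", "S1"], ["K2", "L1"], ["K2", "L2"]]}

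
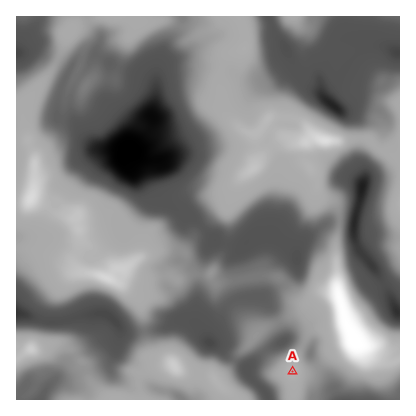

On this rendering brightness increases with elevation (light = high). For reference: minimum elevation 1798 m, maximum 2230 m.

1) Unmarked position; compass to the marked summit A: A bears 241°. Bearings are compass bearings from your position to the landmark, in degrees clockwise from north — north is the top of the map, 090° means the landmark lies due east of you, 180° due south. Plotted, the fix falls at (384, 321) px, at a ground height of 1985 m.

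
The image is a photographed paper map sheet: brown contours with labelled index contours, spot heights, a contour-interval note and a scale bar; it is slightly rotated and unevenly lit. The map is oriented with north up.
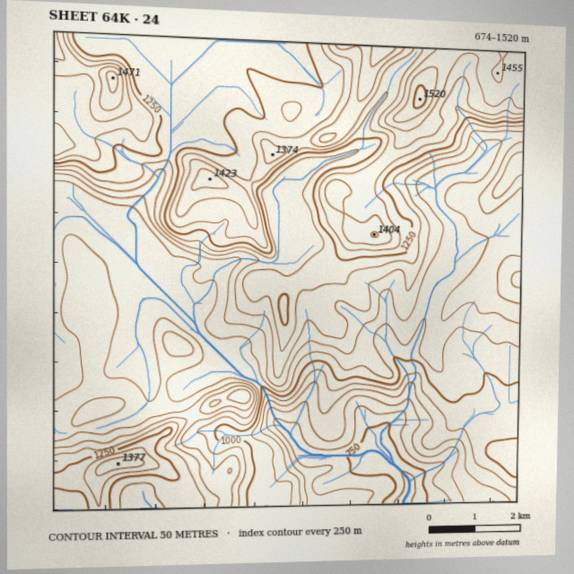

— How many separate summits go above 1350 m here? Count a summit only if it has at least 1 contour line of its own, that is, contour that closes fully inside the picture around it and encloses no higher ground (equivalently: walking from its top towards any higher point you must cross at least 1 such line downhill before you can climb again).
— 7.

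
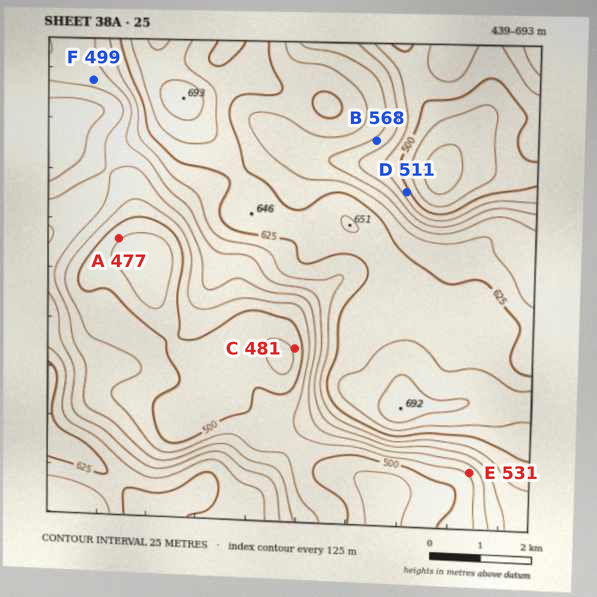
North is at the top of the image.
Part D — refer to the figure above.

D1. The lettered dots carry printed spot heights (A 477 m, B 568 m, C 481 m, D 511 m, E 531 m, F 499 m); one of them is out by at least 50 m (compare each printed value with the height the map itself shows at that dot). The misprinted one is F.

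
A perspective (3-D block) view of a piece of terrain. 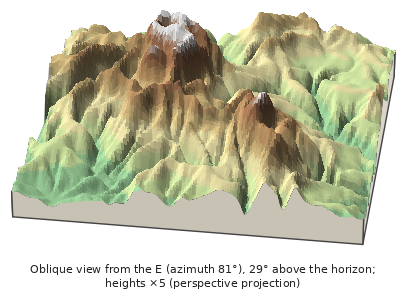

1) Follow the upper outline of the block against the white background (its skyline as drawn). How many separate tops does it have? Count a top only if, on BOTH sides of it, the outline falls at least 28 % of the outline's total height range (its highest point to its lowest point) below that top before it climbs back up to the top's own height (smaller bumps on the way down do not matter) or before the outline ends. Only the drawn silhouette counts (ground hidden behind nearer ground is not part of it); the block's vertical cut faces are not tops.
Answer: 0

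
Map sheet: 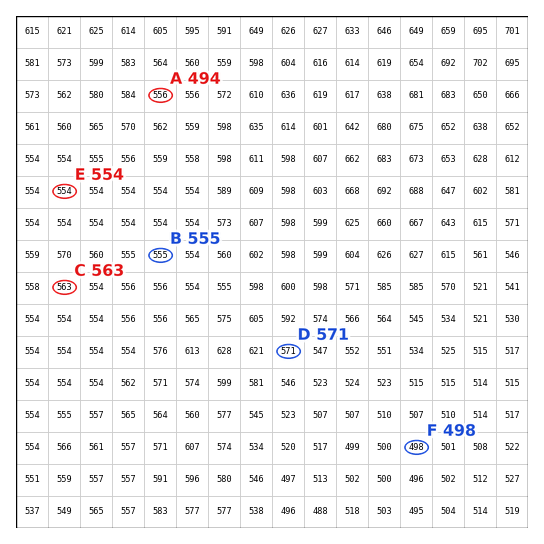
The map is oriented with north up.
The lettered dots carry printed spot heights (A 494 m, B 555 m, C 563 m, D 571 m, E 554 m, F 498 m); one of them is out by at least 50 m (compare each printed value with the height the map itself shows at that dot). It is A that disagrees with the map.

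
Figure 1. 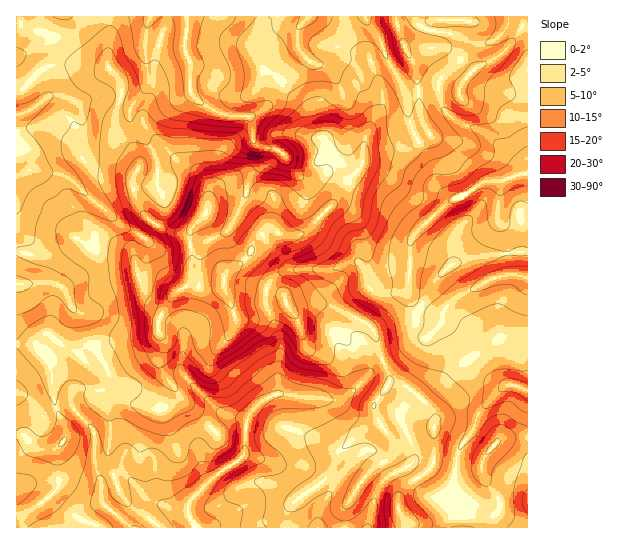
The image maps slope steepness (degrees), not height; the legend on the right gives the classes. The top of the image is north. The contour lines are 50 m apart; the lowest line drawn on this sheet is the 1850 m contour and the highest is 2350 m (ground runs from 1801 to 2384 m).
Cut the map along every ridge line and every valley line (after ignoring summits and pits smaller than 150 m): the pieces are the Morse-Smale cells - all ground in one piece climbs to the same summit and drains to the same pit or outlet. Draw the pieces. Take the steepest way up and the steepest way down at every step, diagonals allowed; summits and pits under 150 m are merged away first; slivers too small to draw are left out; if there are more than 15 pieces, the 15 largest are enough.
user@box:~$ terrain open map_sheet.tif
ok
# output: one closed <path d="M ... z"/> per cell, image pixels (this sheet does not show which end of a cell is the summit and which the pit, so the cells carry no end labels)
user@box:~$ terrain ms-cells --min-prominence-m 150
<path d="M395 16l-378 0-1 327 15 1 16-11 18 14 16 8 4-6 9-5 31-7 17 0 12-2 5-4 0-12 4-8 8-13 7-7 9-6 30 2 6-3 2-10 23-17 5-14 14-12 8-1-3-4 3-24-6-12 0-21 15-23 9-9 29 0 7 14 9 9 12 9 7 2 4-5 3-9 5-4 41-6 17-11 2-2-9-20-1-27-4-22-11-19z"/><path d="M225 284l-8 3-30-2-9 6-7 7-8 13-4 8 0 12-5 4-12 2-17 0-31 7-9 5-4 6-16-8-18-14-16 11-15 1 1 183 386-1 0-8-4-9 0-13 12-16 12-6 10-12 2-48-4-6-22-21-11-5-10 0 1-8-9-20-7-25-10-9-34-16-18-1-20 5-10-16-26-6-25 0z"/><path d="M527 16l-130 0-1 6 8 24 11 19 4 22 1 27 9 20-19 13-44 8-7 15-15 15-11 18-26 28-8 4-17 0-7-4-8 0-14 12-5 14-19 14-5 6 0 6 6 4 25 0 26 6 10 16 20-5 12 0 40 17 12 12 5 22 9 20 0 7 9 1 11 5 22 21 4 6-2 48-10 12-12 6-12 16 0 13 4 9 0 9 125-1z"/><path d="M302 136l-9 1-9 9-15 23 0 21 6 12-3 24 10 9 17 0 8-4 26-28 7-13 17-19-7-2-12-9-9-9-7-14z"/>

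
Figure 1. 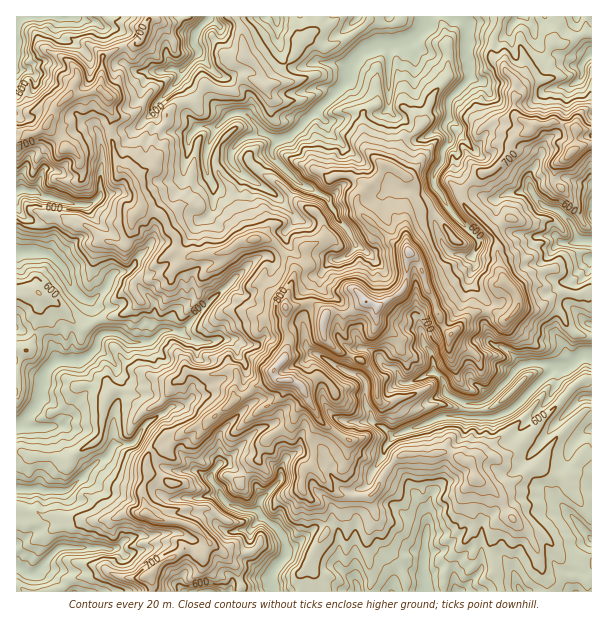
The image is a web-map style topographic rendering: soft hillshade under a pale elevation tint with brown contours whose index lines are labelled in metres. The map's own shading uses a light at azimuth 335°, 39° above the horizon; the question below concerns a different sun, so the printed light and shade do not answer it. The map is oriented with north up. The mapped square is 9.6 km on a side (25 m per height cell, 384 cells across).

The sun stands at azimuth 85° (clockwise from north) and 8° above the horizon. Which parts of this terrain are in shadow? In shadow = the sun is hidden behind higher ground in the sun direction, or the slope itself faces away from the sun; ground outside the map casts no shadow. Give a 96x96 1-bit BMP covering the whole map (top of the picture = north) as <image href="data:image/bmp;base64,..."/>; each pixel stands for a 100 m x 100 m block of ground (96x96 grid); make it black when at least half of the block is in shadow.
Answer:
<image width="96" height="96" href="data:image/bmp;base64,Qk2+BAAAAAAAAD4AAAAoAAAAYAAAAGAAAAABAAEAAAAAAIAEAAATCwAAEwsAAAIAAAAAAAAA////AAAAAAAAf/wB+H4A4Y4wCAIAP/wZiHwA4Y5YGAAHP/gYCH4A4B5MGAAD/nweEH4A4A4GAAAPjP4OAD8A4BwGAAAHAH8MAB+CwAwGAAADAP+AAA+CwA8GAAAAB/fwAA/CwA/GDABAD3jjAw/CwA7GBAAABQ3+A5/iwA8mAAAABjz4Ab5gQA8GAAMAAP4AYP4AAA8CQAYAD/wAAf4AAA+AAA4AD/gAB/4AAB+AgAwAH/gAH/+AAA+AAAAA//gAff4IAA/AAAAB//gA+f84AA/AAAAA//gA+f4wMA/gAAAIf/gB8f5gMAfwAAAAP/gB4d8EGAHwAAAAH/gC/B8IHAHAAAAAH/gAfh8ADAGAAAAAB/wAfg+CDgAAAAAAA/wQfw+GBwAAAAAAAf4Af4eOBwAAAAAAAf8MZ4GeAAAAAAAADf8SccG4AAURAAAA3e+aOHngDgwBwCAALPf+HD/gHgAB4DA4PPH/jx/AOAAA8xgYHFj/x5/IeAAAfYwPBAB/8d+YcAAPHMAPAA+P8f848AHzzuAfAA+H8f84cAPh53APAA/H//IQcHPM8/gPCBOH/+AA8J/ccDwPGPDh/+AD4Z+YOBwAPuHz/+APx5+YAA4AHMPz//Afj58YAAAAD4Pn//D8Dz8AAAABDwfn//n4B38AYAABZw/P//nwYH8B4BgBYCGf//ni4H8DwDjgQOD///nl8H8HgHDAACD///vk8P6HgGDAAAF///vg8P4HgCDAAAE///ngcPwAQAIAA/Eb//hjwHwA4AAAD/OF//gfwHwA8AAAP/OE//h/hngHYAAAd+cEf/h/DzAfQAAA8+2GPnw+H7AegABg8/gGHzwaP7AfgAFB8fwCD7wSf7AfAAAD8f4AA7wP/6AfAAAH+d8AALgf/4A/AAA/+c+AAHMP/4A/AEA/+AeAAAYD/4GPAAAP+APAeAYB/4OPAACH+OOAOAQD/4MeACCDw+GAMADn4wM8AC4DB+EAAAHv4gJ4ABxwD+AAAAPPwADwABzgP+AAQA+fgAHggPjA/9AAQA8fgAPggfiP//AAQB5/AAPAA/D/x/AAQDj/AAeAD+D/x/AAYPP3gA+AD8D+x+AAwefzgA8AD8D/54AJx4/gEAd4D8D/x4AJjx+AcAf4D8B/54AJnj+B8AP3D+B+xwANnD+D4APvh/B/BwANnD8HwAP/w/AfBwAMxB8PwAH+wfAIBwAMwAcPgAH+APgABwAG4AOfgAP7AHh4BgQAcOGfgGP4ADj4BgGAM+DfgcPwcAj8AwOEB8B9A8Hz4Jj8BgOAD8A8BwHz4Bz+DgHAA8AcBxH/4Aj/DgDAA8AGBxD/4AD/jARwA4AC5xD/4AP/nAQ8AwAB5zB/4A//3AA+OAAB4xA/4Af/zAAeYAAAwhA/wAf/zAAf4AAA8hA/gAf/nCBvwAAAQhc/gAH+HCBHwAggAA8+kAD4OCDHyAwAAB4+EADwc/BHuBwAABw+MADhA/gH+BgAAA4+MwDgB/gH+BwAAA4+MwDAP/wD+BwAgAYfAgYAPvwB8BwAQAAfBgY="/>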